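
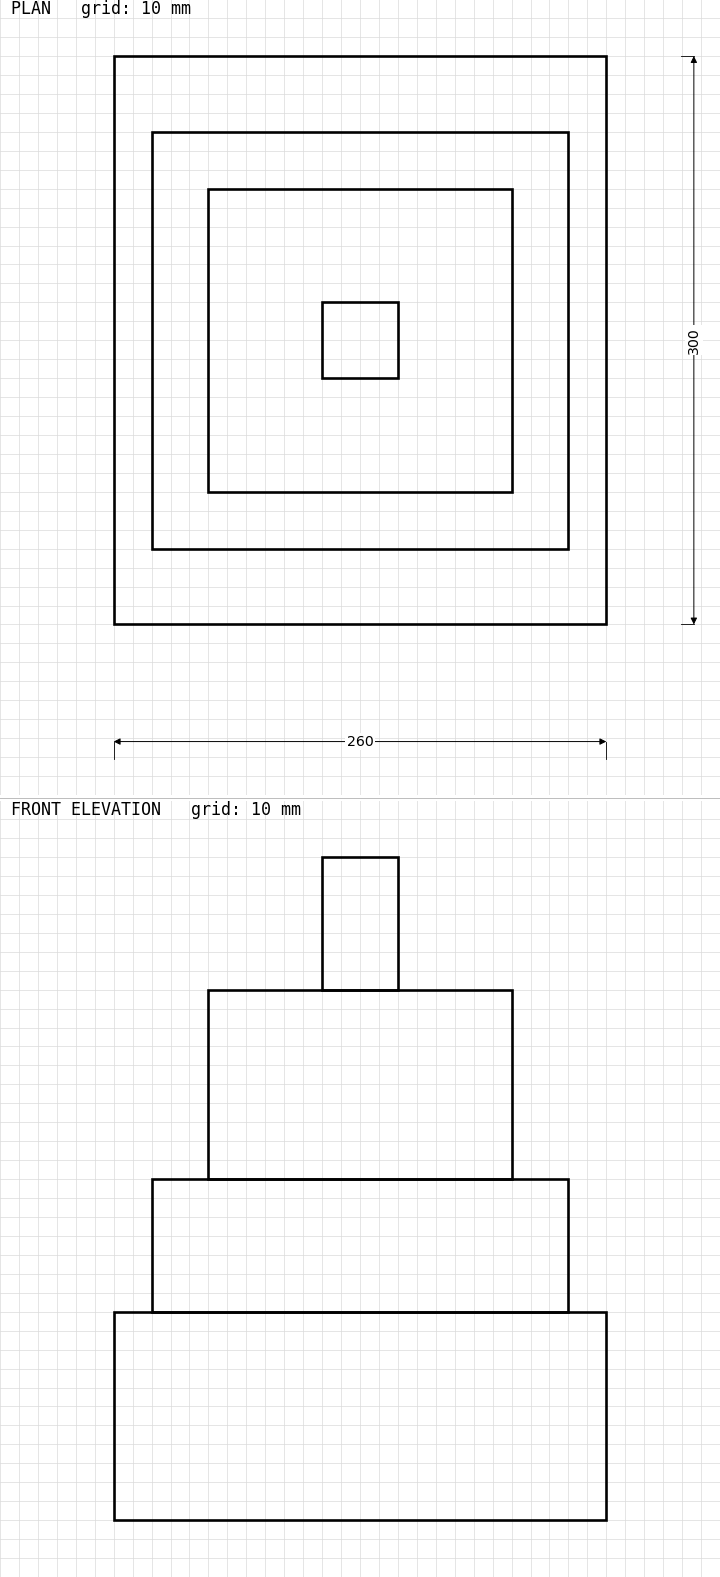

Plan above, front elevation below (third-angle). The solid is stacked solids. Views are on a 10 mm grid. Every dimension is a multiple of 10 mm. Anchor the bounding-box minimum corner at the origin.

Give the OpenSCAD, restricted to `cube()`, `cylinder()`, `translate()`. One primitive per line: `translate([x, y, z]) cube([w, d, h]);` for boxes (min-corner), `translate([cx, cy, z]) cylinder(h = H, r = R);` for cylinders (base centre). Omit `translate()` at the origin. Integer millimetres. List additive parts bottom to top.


cube([260, 300, 110]);
translate([20, 40, 110]) cube([220, 220, 70]);
translate([50, 70, 180]) cube([160, 160, 100]);
translate([110, 130, 280]) cube([40, 40, 70]);


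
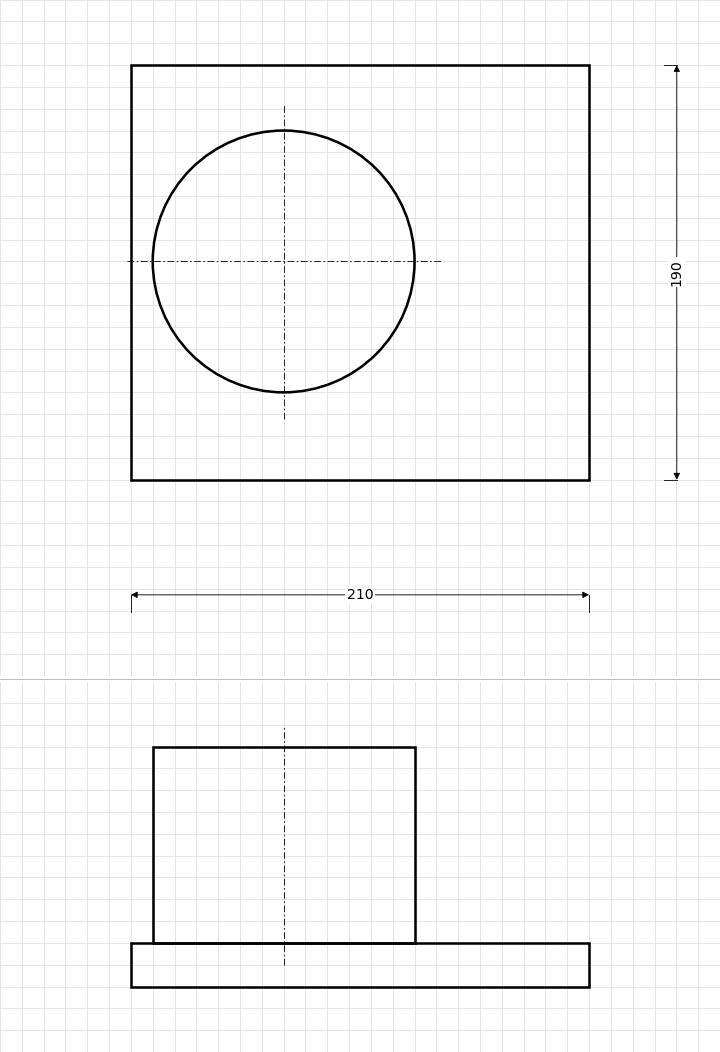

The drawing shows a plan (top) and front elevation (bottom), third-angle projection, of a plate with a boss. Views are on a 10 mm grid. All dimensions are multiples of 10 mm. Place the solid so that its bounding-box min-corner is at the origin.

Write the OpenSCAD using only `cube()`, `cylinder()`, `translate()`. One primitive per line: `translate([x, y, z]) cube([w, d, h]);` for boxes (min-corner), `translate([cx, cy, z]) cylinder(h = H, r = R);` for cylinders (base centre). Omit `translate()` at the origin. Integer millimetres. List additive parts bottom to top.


cube([210, 190, 20]);
translate([70, 100, 20]) cylinder(h = 90, r = 60);


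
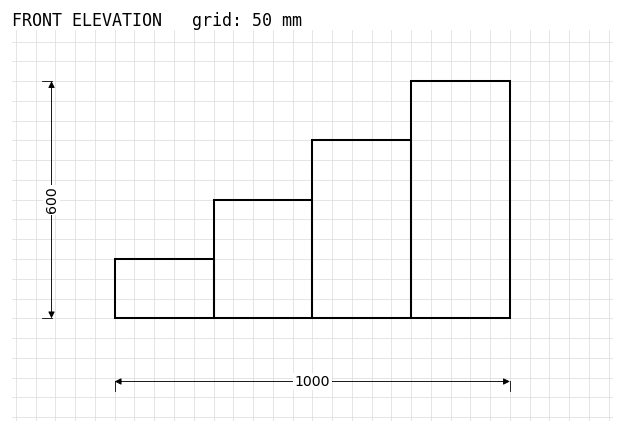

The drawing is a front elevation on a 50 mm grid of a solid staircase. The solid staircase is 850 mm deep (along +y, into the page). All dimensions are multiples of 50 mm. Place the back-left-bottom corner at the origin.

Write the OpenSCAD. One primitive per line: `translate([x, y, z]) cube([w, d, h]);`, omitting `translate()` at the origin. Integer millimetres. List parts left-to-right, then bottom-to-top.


cube([250, 850, 150]);
translate([250, 0, 0]) cube([250, 850, 300]);
translate([500, 0, 0]) cube([250, 850, 450]);
translate([750, 0, 0]) cube([250, 850, 600]);


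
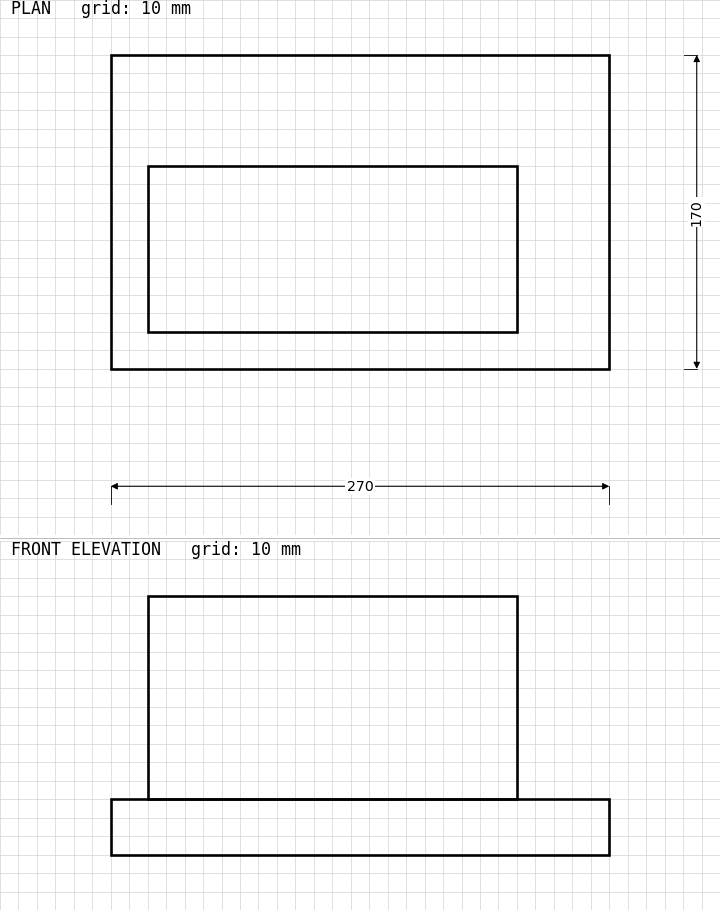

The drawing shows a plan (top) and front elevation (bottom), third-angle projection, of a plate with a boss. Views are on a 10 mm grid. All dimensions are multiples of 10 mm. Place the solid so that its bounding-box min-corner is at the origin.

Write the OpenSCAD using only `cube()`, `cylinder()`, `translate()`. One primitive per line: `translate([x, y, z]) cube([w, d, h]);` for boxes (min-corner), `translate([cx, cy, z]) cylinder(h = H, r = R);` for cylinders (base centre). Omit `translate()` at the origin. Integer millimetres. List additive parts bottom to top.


cube([270, 170, 30]);
translate([20, 20, 30]) cube([200, 90, 110]);


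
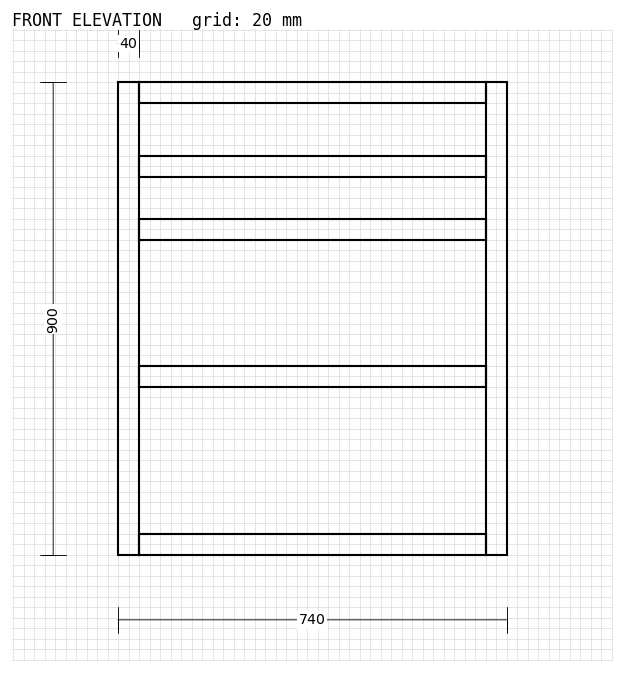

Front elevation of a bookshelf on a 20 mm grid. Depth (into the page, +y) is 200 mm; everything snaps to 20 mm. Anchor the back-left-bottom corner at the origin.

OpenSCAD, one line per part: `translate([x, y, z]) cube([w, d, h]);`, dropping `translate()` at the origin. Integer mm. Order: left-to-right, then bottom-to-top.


cube([40, 200, 900]);
translate([40, 0, 0]) cube([660, 200, 40]);
translate([40, 0, 320]) cube([660, 200, 40]);
translate([40, 0, 600]) cube([660, 200, 40]);
translate([40, 0, 720]) cube([660, 200, 40]);
translate([40, 0, 860]) cube([660, 200, 40]);
translate([700, 0, 0]) cube([40, 200, 900]);


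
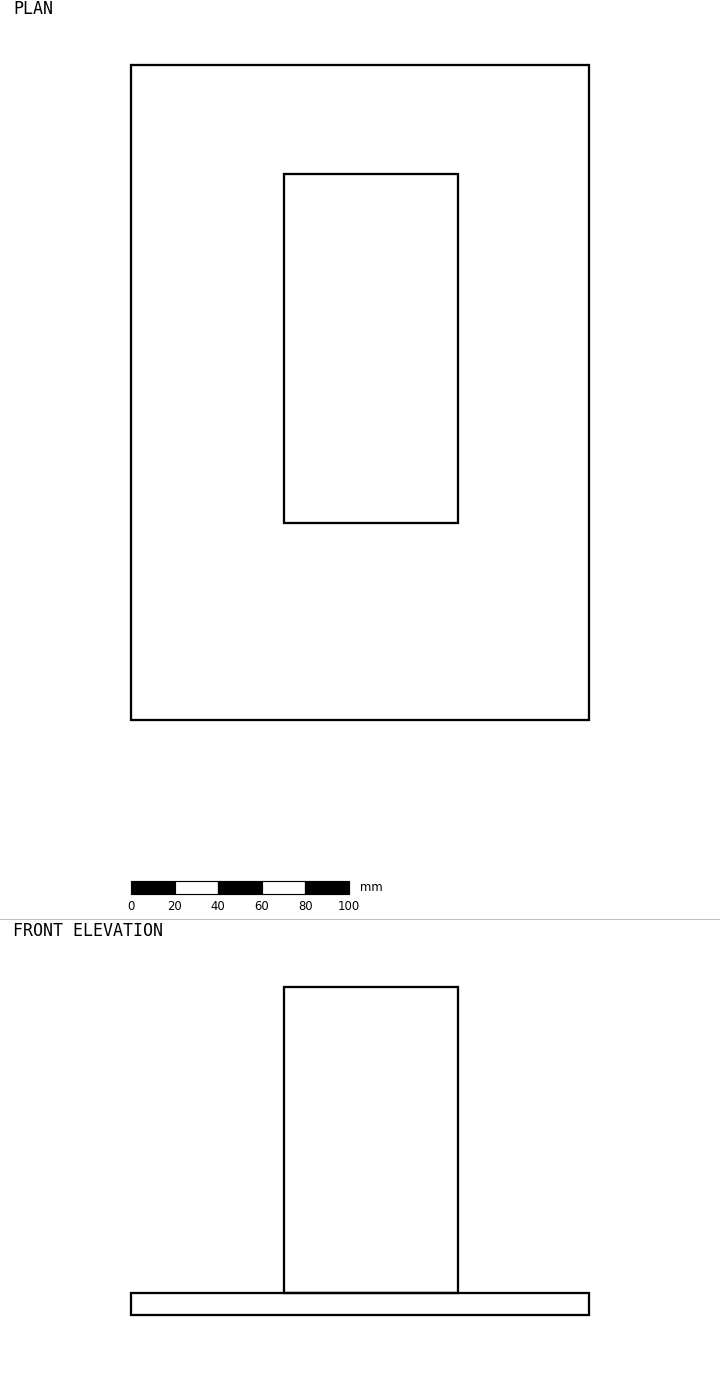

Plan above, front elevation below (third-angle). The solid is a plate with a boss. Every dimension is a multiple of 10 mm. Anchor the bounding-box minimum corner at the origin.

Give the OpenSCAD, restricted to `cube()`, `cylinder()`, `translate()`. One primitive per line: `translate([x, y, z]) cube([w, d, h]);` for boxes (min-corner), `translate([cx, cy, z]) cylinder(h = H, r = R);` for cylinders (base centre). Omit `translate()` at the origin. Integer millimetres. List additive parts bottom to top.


cube([210, 300, 10]);
translate([70, 90, 10]) cube([80, 160, 140]);


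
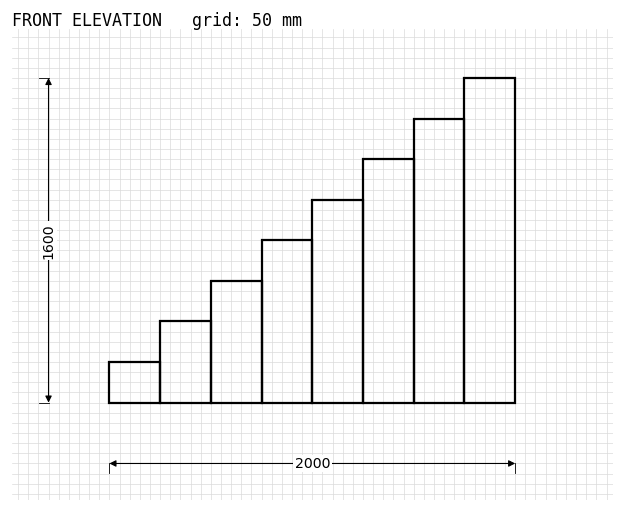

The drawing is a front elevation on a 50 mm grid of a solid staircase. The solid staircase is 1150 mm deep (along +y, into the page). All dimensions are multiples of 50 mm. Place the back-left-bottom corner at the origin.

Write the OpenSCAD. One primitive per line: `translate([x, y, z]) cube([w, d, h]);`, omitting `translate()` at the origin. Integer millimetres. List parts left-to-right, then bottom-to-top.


cube([250, 1150, 200]);
translate([250, 0, 0]) cube([250, 1150, 400]);
translate([500, 0, 0]) cube([250, 1150, 600]);
translate([750, 0, 0]) cube([250, 1150, 800]);
translate([1000, 0, 0]) cube([250, 1150, 1000]);
translate([1250, 0, 0]) cube([250, 1150, 1200]);
translate([1500, 0, 0]) cube([250, 1150, 1400]);
translate([1750, 0, 0]) cube([250, 1150, 1600]);


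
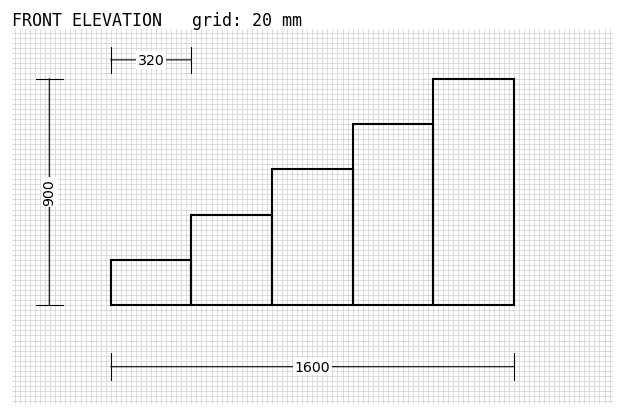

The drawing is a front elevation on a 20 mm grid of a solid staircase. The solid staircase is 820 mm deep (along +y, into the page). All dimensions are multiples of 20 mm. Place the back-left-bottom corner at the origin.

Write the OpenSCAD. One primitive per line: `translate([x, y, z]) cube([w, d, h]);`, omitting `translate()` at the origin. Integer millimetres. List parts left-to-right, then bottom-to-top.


cube([320, 820, 180]);
translate([320, 0, 0]) cube([320, 820, 360]);
translate([640, 0, 0]) cube([320, 820, 540]);
translate([960, 0, 0]) cube([320, 820, 720]);
translate([1280, 0, 0]) cube([320, 820, 900]);


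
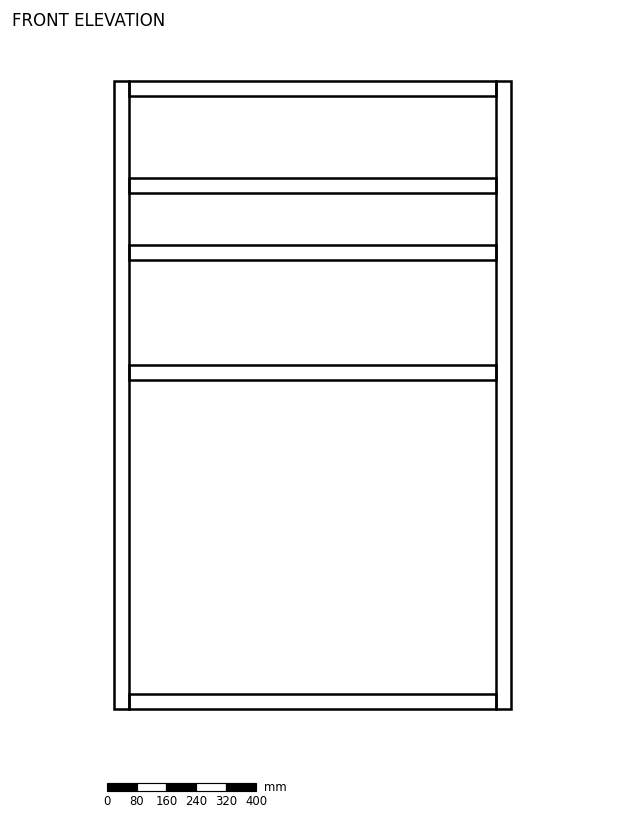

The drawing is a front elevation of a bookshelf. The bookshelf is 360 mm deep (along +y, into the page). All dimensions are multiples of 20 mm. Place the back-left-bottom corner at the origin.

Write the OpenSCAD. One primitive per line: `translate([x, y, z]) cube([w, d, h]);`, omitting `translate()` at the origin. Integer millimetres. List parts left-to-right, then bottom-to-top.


cube([40, 360, 1680]);
translate([40, 0, 0]) cube([980, 360, 40]);
translate([40, 0, 880]) cube([980, 360, 40]);
translate([40, 0, 1200]) cube([980, 360, 40]);
translate([40, 0, 1380]) cube([980, 360, 40]);
translate([40, 0, 1640]) cube([980, 360, 40]);
translate([1020, 0, 0]) cube([40, 360, 1680]);


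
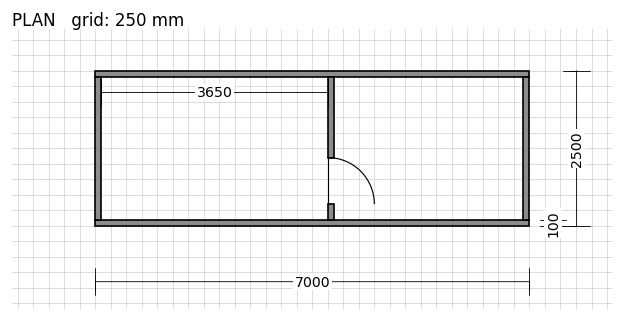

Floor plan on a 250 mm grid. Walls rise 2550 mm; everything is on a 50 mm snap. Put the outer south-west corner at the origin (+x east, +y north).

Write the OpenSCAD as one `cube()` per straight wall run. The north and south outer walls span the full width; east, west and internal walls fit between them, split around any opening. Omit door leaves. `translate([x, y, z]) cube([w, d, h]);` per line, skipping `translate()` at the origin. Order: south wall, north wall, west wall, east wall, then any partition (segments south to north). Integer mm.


cube([7000, 100, 2550]);
translate([0, 2400, 0]) cube([7000, 100, 2550]);
translate([0, 100, 0]) cube([100, 2300, 2550]);
translate([6900, 100, 0]) cube([100, 2300, 2550]);
translate([3750, 100, 0]) cube([100, 250, 2550]);
translate([3750, 1100, 0]) cube([100, 1300, 2550]);


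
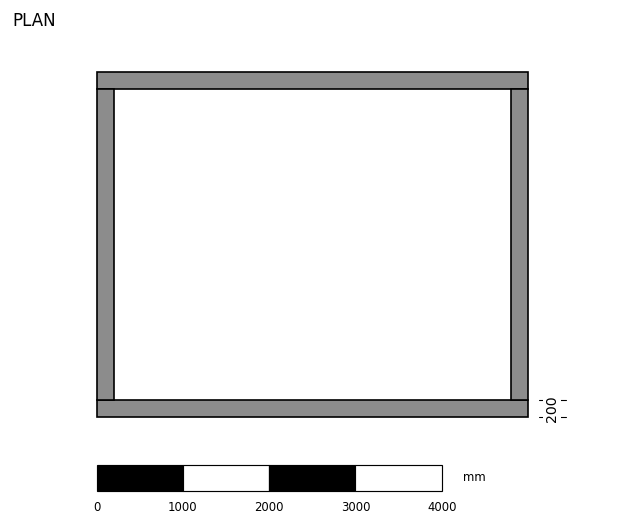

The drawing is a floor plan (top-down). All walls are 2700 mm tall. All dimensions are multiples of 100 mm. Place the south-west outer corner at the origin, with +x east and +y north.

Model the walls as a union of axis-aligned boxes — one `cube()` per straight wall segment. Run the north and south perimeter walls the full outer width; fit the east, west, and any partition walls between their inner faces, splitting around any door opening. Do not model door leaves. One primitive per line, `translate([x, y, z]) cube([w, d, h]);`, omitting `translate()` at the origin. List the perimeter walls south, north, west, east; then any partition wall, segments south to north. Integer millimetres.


cube([5000, 200, 2700]);
translate([0, 3800, 0]) cube([5000, 200, 2700]);
translate([0, 200, 0]) cube([200, 3600, 2700]);
translate([4800, 200, 0]) cube([200, 3600, 2700]);


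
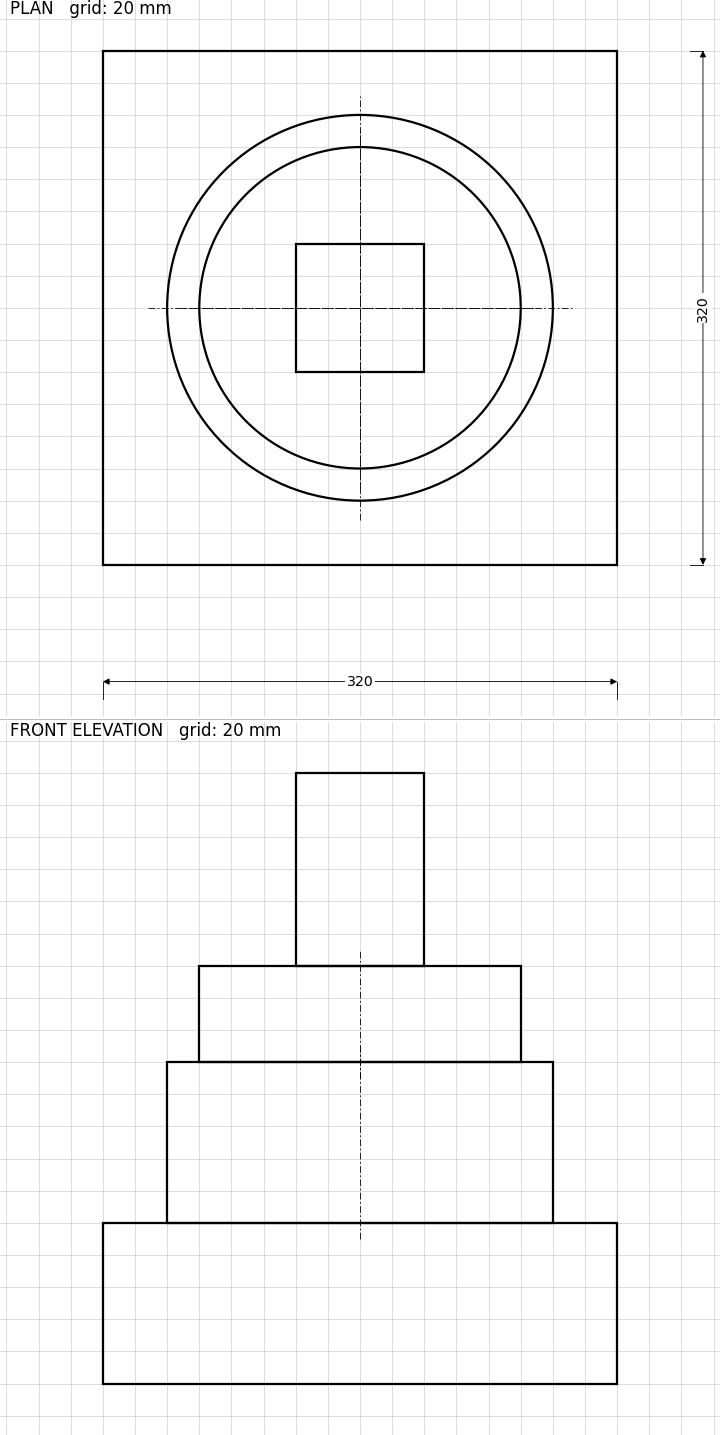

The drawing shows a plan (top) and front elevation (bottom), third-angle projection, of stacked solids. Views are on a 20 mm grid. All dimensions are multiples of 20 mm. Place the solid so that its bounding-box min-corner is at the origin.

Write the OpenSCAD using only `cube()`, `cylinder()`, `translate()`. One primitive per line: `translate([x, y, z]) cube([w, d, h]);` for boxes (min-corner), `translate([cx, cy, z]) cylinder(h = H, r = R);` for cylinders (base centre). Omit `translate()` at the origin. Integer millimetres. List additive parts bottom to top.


cube([320, 320, 100]);
translate([160, 160, 100]) cylinder(h = 100, r = 120);
translate([160, 160, 200]) cylinder(h = 60, r = 100);
translate([120, 120, 260]) cube([80, 80, 120]);


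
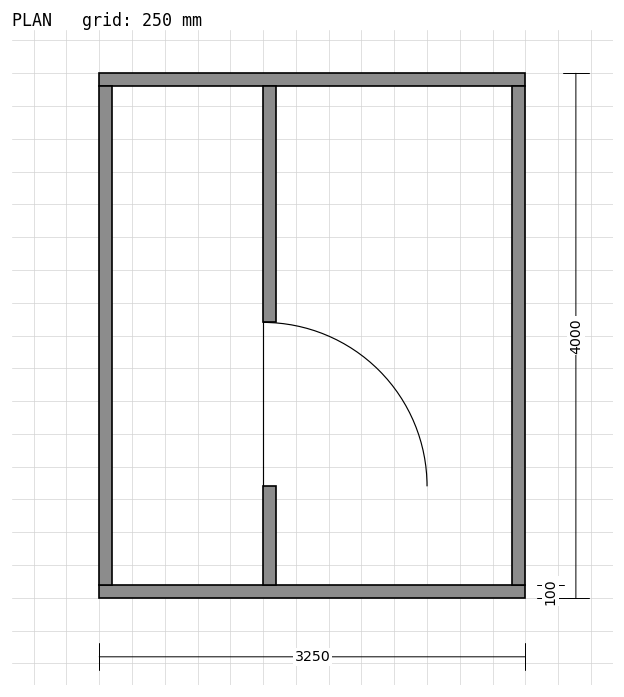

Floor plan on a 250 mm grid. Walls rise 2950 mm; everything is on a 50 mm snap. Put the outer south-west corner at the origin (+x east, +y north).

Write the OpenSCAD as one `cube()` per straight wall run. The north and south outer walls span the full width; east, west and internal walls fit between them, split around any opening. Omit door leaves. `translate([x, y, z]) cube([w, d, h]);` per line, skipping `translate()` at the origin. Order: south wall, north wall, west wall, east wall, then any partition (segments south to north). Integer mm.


cube([3250, 100, 2950]);
translate([0, 3900, 0]) cube([3250, 100, 2950]);
translate([0, 100, 0]) cube([100, 3800, 2950]);
translate([3150, 100, 0]) cube([100, 3800, 2950]);
translate([1250, 100, 0]) cube([100, 750, 2950]);
translate([1250, 2100, 0]) cube([100, 1800, 2950]);


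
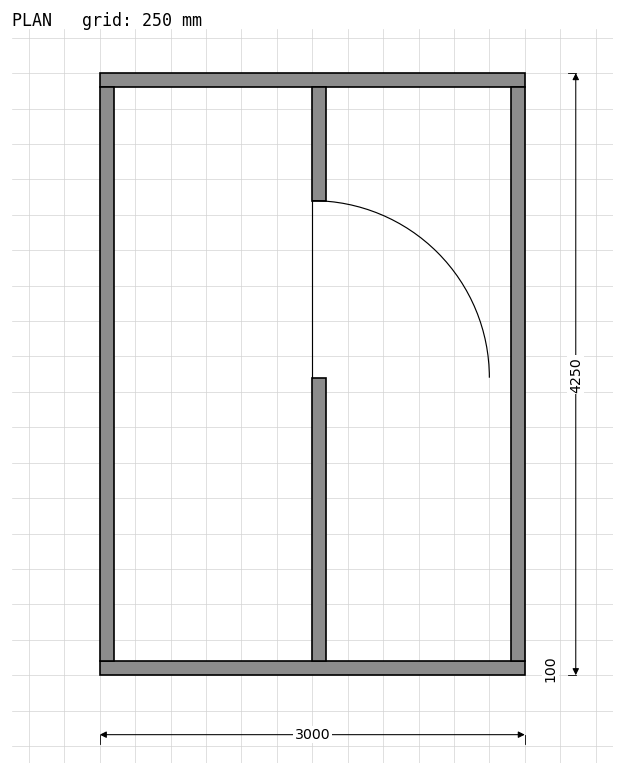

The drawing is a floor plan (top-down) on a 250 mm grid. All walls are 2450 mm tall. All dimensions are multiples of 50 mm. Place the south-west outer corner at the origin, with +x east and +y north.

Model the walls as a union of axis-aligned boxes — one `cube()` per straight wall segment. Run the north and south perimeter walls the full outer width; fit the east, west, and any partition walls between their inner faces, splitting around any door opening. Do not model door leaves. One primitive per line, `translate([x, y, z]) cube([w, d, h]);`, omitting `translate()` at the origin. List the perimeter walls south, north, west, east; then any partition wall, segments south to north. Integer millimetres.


cube([3000, 100, 2450]);
translate([0, 4150, 0]) cube([3000, 100, 2450]);
translate([0, 100, 0]) cube([100, 4050, 2450]);
translate([2900, 100, 0]) cube([100, 4050, 2450]);
translate([1500, 100, 0]) cube([100, 2000, 2450]);
translate([1500, 3350, 0]) cube([100, 800, 2450]);


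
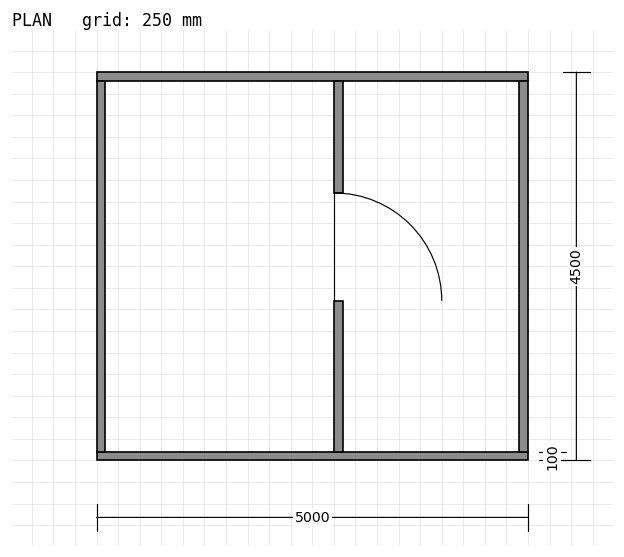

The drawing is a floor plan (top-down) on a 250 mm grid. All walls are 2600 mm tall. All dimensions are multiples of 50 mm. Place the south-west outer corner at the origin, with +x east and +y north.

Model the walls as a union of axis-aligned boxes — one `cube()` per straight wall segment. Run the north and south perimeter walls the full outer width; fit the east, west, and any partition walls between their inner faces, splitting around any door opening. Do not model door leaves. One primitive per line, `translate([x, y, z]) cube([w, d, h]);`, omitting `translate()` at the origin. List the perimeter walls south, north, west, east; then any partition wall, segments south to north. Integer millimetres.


cube([5000, 100, 2600]);
translate([0, 4400, 0]) cube([5000, 100, 2600]);
translate([0, 100, 0]) cube([100, 4300, 2600]);
translate([4900, 100, 0]) cube([100, 4300, 2600]);
translate([2750, 100, 0]) cube([100, 1750, 2600]);
translate([2750, 3100, 0]) cube([100, 1300, 2600]);


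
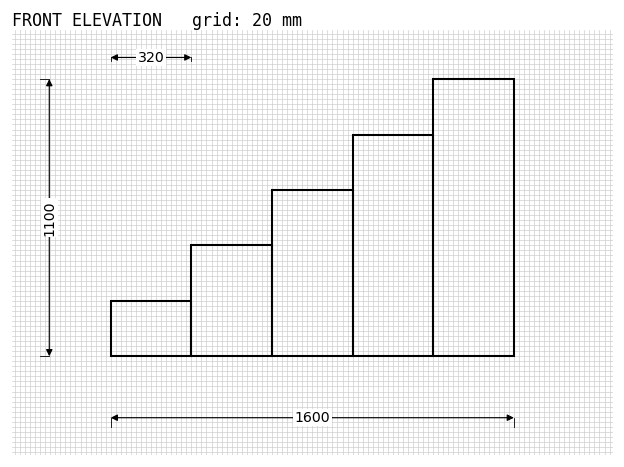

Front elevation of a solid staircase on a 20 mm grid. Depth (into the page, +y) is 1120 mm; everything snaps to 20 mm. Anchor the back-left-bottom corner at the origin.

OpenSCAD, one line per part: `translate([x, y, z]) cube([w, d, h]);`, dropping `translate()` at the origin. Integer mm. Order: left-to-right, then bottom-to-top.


cube([320, 1120, 220]);
translate([320, 0, 0]) cube([320, 1120, 440]);
translate([640, 0, 0]) cube([320, 1120, 660]);
translate([960, 0, 0]) cube([320, 1120, 880]);
translate([1280, 0, 0]) cube([320, 1120, 1100]);


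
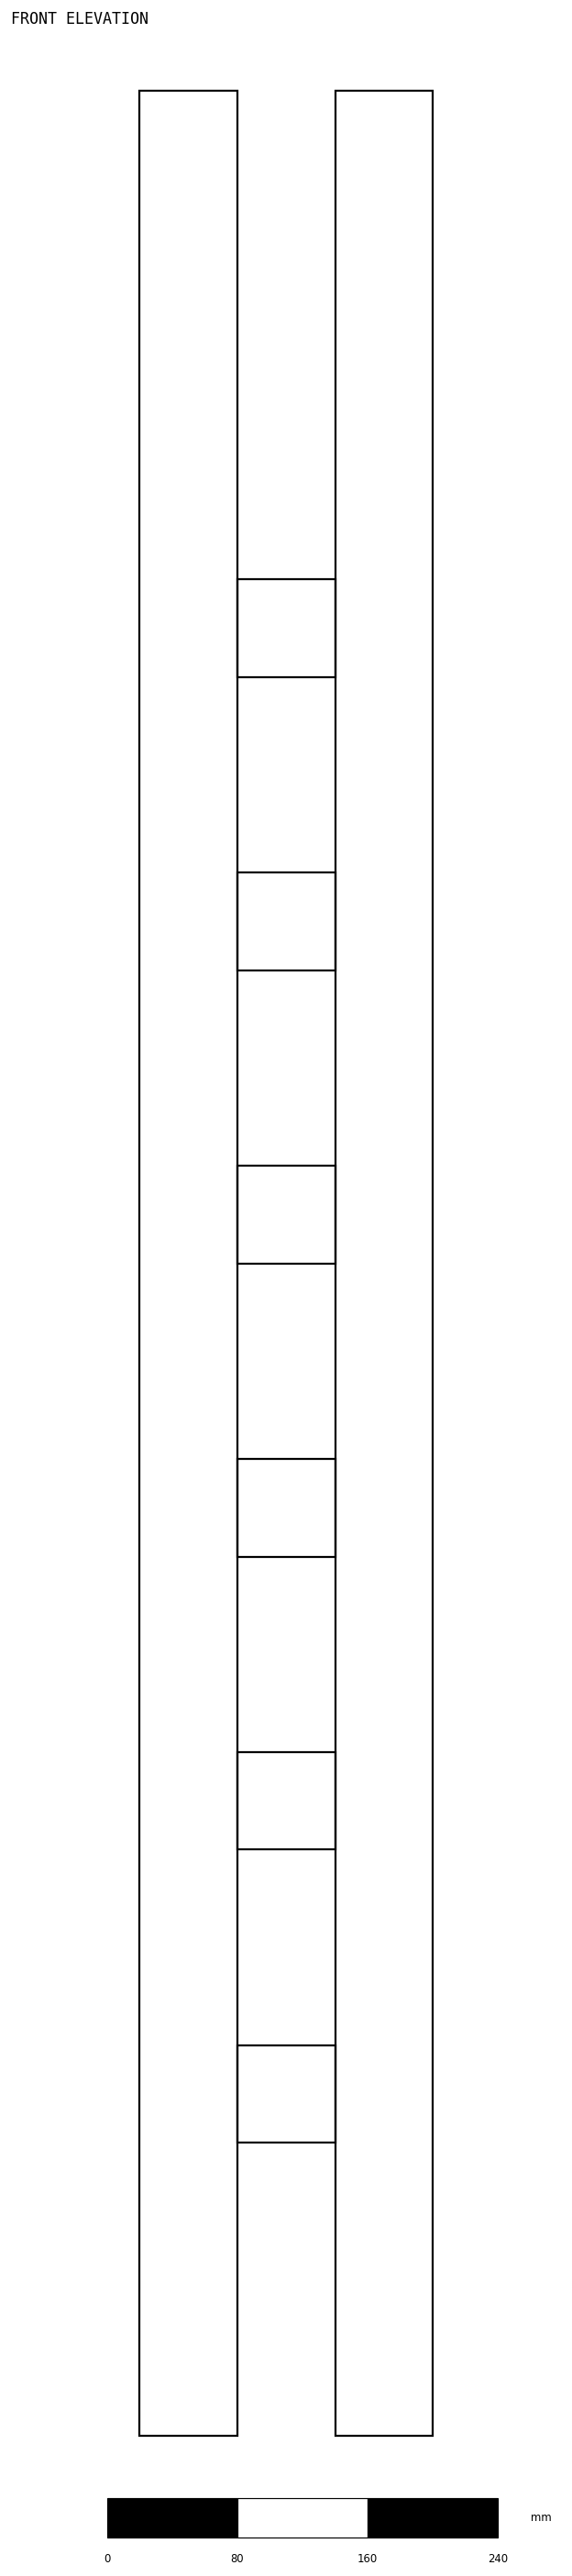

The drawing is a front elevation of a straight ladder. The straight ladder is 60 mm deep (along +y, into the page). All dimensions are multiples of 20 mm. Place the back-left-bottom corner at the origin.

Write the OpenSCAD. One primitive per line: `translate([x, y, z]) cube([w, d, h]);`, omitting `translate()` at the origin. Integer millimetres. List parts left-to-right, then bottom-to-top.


cube([60, 60, 1440]);
translate([60, 0, 180]) cube([60, 60, 60]);
translate([60, 0, 360]) cube([60, 60, 60]);
translate([60, 0, 540]) cube([60, 60, 60]);
translate([60, 0, 720]) cube([60, 60, 60]);
translate([60, 0, 900]) cube([60, 60, 60]);
translate([60, 0, 1080]) cube([60, 60, 60]);
translate([120, 0, 0]) cube([60, 60, 1440]);


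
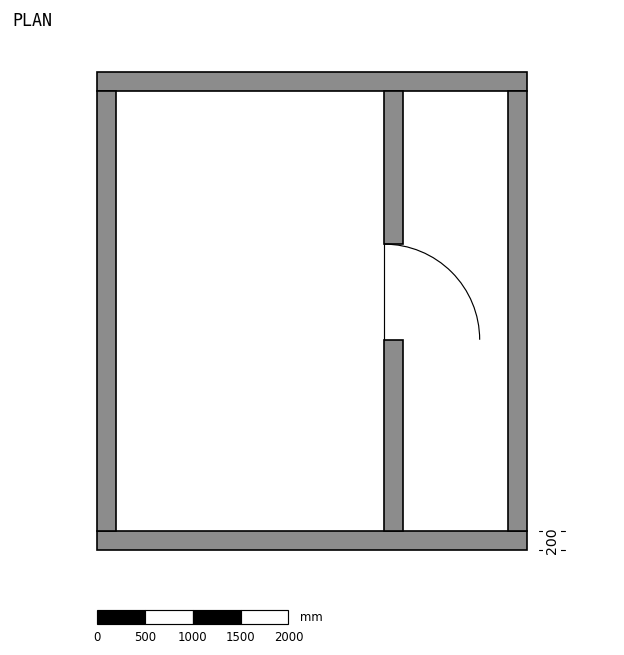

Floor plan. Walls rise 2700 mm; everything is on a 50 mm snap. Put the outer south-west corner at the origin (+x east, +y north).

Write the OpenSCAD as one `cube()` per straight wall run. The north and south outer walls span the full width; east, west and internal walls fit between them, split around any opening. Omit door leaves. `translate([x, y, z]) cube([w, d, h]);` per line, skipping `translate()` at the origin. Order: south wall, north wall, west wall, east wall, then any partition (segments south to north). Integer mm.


cube([4500, 200, 2700]);
translate([0, 4800, 0]) cube([4500, 200, 2700]);
translate([0, 200, 0]) cube([200, 4600, 2700]);
translate([4300, 200, 0]) cube([200, 4600, 2700]);
translate([3000, 200, 0]) cube([200, 2000, 2700]);
translate([3000, 3200, 0]) cube([200, 1600, 2700]);


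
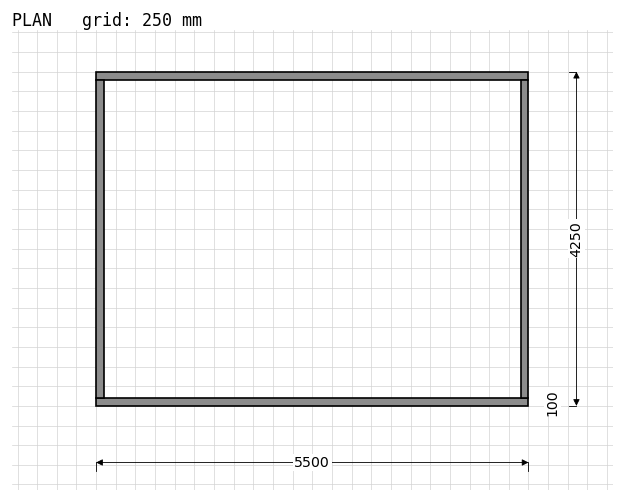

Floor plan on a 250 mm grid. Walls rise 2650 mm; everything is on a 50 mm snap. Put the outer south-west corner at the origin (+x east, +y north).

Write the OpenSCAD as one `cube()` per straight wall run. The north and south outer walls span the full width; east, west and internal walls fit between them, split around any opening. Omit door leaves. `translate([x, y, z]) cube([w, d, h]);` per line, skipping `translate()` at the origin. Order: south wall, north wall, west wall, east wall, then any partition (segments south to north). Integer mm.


cube([5500, 100, 2650]);
translate([0, 4150, 0]) cube([5500, 100, 2650]);
translate([0, 100, 0]) cube([100, 4050, 2650]);
translate([5400, 100, 0]) cube([100, 4050, 2650]);


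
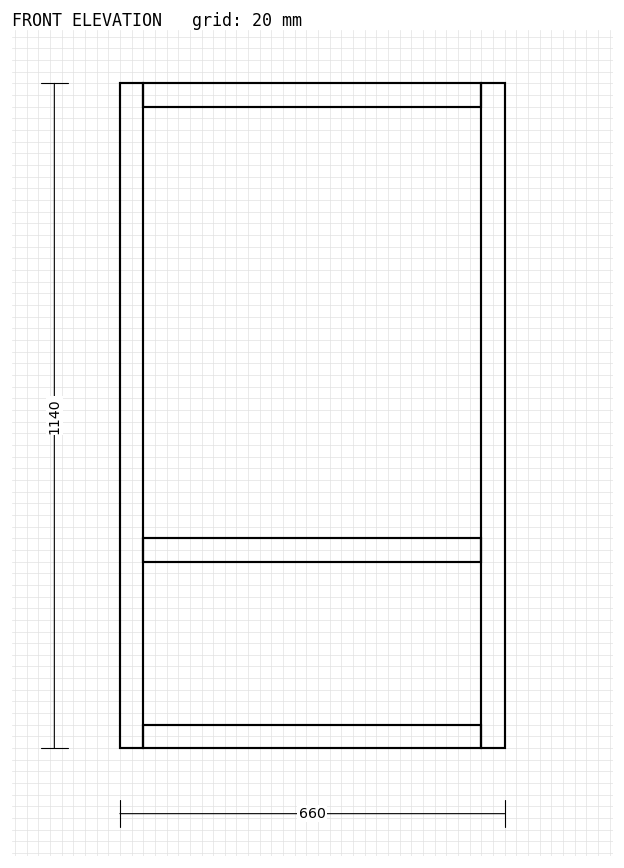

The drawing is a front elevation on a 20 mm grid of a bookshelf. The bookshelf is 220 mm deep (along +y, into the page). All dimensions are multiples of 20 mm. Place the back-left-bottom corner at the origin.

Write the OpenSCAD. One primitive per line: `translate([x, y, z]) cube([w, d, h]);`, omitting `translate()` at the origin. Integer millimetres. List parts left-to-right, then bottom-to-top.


cube([40, 220, 1140]);
translate([40, 0, 0]) cube([580, 220, 40]);
translate([40, 0, 320]) cube([580, 220, 40]);
translate([40, 0, 1100]) cube([580, 220, 40]);
translate([620, 0, 0]) cube([40, 220, 1140]);


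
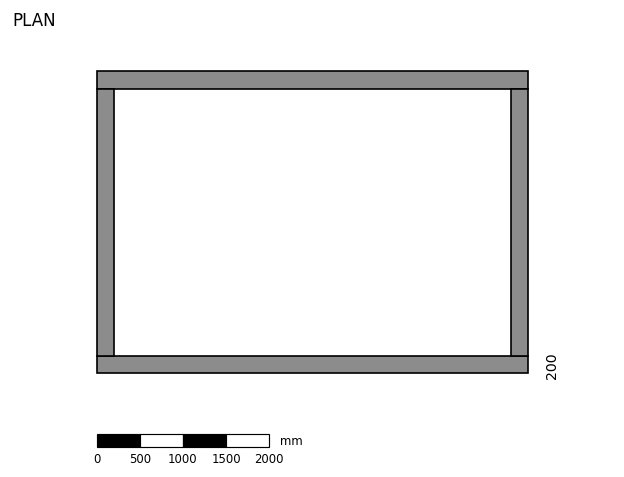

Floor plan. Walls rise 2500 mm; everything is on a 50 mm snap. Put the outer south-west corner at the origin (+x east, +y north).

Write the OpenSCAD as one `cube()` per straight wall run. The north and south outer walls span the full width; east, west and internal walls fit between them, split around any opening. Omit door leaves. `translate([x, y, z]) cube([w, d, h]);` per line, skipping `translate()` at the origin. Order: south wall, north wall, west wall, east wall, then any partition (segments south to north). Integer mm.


cube([5000, 200, 2500]);
translate([0, 3300, 0]) cube([5000, 200, 2500]);
translate([0, 200, 0]) cube([200, 3100, 2500]);
translate([4800, 200, 0]) cube([200, 3100, 2500]);


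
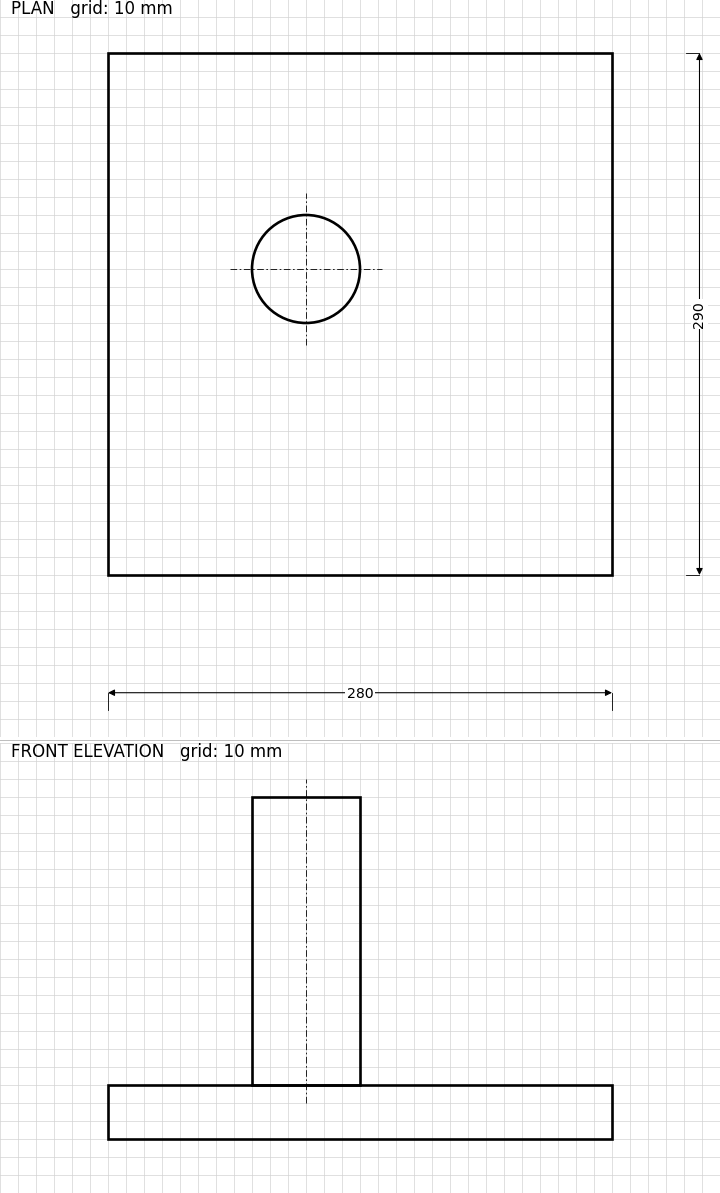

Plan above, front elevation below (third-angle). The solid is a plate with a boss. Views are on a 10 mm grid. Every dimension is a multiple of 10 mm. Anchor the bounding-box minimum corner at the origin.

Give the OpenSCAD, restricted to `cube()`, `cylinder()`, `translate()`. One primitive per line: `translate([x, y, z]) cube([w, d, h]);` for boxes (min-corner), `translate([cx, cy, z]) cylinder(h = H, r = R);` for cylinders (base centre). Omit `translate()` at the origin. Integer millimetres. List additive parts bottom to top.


cube([280, 290, 30]);
translate([110, 170, 30]) cylinder(h = 160, r = 30);


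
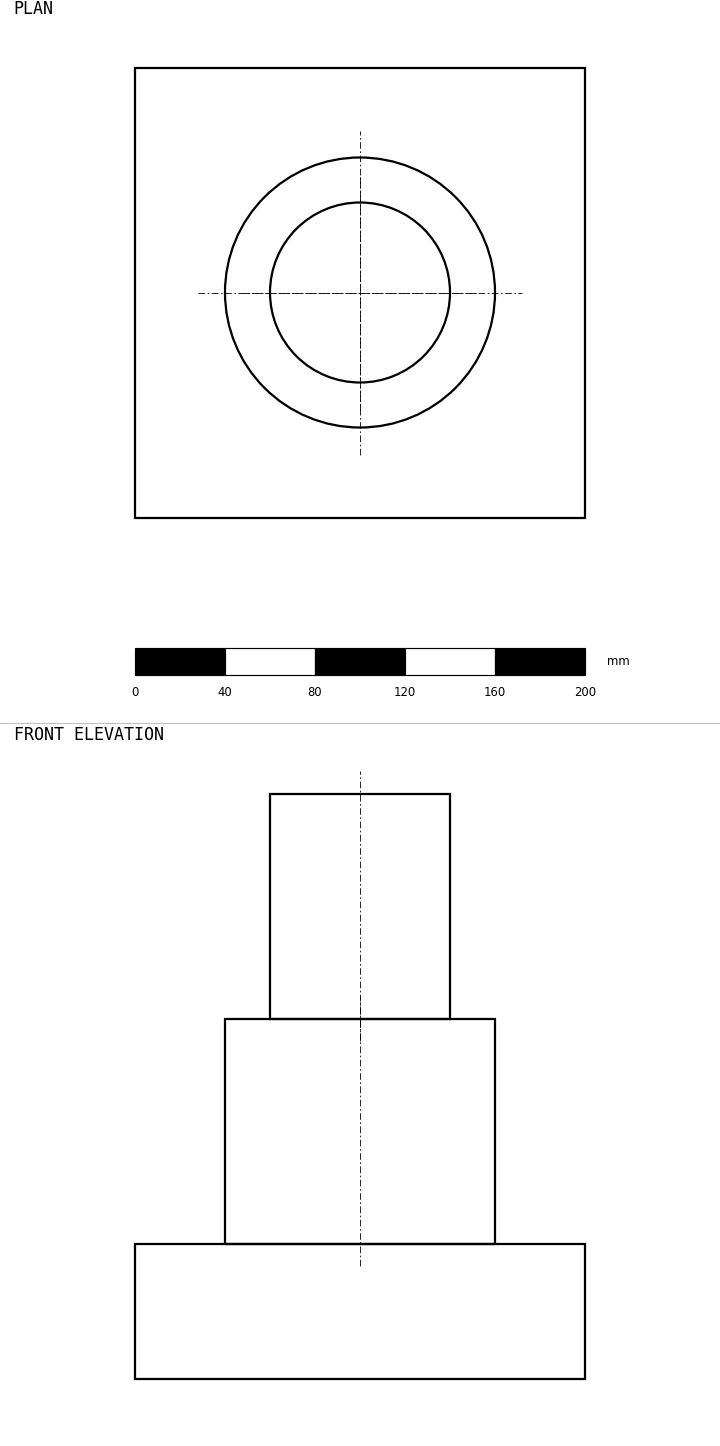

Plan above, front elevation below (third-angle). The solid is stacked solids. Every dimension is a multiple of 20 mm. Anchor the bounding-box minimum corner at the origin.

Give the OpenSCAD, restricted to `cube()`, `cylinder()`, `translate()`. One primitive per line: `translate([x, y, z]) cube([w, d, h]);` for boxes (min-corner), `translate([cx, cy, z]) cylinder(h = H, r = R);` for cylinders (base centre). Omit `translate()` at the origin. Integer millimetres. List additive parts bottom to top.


cube([200, 200, 60]);
translate([100, 100, 60]) cylinder(h = 100, r = 60);
translate([100, 100, 160]) cylinder(h = 100, r = 40);


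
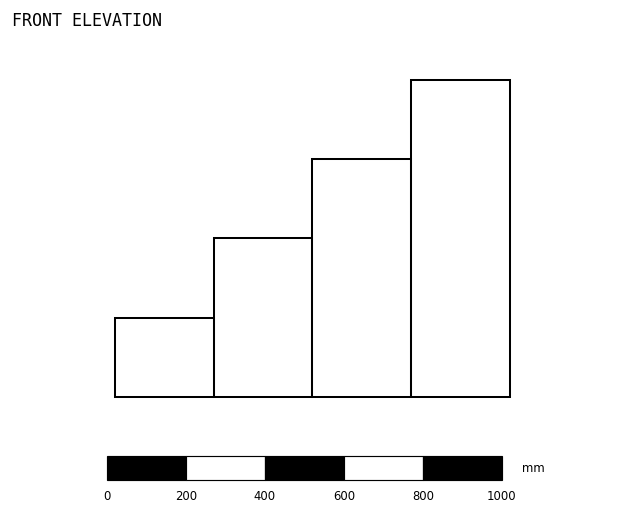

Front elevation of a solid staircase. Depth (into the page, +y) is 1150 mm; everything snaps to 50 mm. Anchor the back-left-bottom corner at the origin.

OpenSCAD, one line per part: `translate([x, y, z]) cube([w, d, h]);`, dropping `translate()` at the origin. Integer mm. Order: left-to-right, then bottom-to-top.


cube([250, 1150, 200]);
translate([250, 0, 0]) cube([250, 1150, 400]);
translate([500, 0, 0]) cube([250, 1150, 600]);
translate([750, 0, 0]) cube([250, 1150, 800]);


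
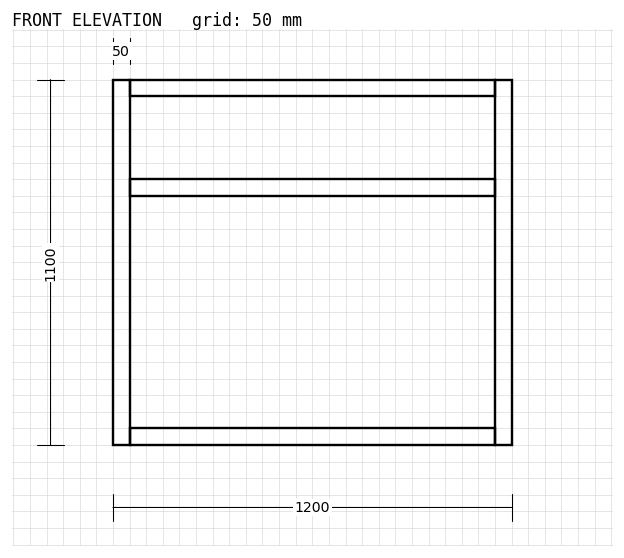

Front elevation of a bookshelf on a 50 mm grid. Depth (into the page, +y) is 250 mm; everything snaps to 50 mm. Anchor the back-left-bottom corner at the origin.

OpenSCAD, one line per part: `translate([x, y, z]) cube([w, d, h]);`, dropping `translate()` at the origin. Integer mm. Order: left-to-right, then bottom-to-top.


cube([50, 250, 1100]);
translate([50, 0, 0]) cube([1100, 250, 50]);
translate([50, 0, 750]) cube([1100, 250, 50]);
translate([50, 0, 1050]) cube([1100, 250, 50]);
translate([1150, 0, 0]) cube([50, 250, 1100]);


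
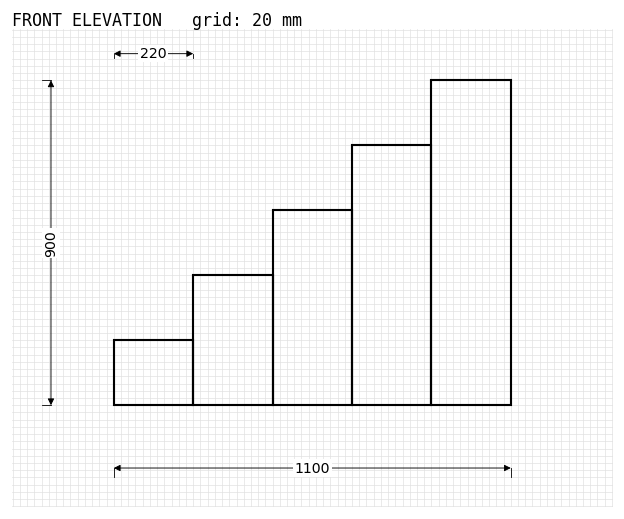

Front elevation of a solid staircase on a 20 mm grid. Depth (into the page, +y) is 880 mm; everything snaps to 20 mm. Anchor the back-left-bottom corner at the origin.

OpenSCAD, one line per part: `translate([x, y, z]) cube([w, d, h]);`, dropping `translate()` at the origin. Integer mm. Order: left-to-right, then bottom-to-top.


cube([220, 880, 180]);
translate([220, 0, 0]) cube([220, 880, 360]);
translate([440, 0, 0]) cube([220, 880, 540]);
translate([660, 0, 0]) cube([220, 880, 720]);
translate([880, 0, 0]) cube([220, 880, 900]);


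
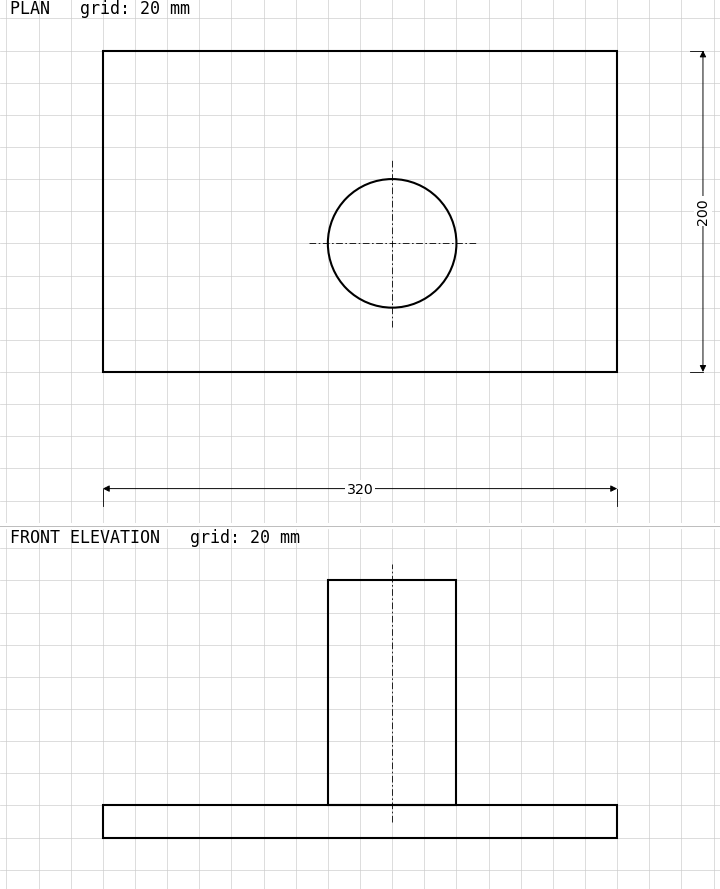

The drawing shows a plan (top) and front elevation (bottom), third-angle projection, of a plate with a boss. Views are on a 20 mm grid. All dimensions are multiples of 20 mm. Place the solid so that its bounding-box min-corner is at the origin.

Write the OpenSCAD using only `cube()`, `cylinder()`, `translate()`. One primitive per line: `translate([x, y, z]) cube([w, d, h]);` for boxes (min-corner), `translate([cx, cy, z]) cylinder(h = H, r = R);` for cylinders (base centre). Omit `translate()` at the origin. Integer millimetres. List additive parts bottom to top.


cube([320, 200, 20]);
translate([180, 80, 20]) cylinder(h = 140, r = 40);


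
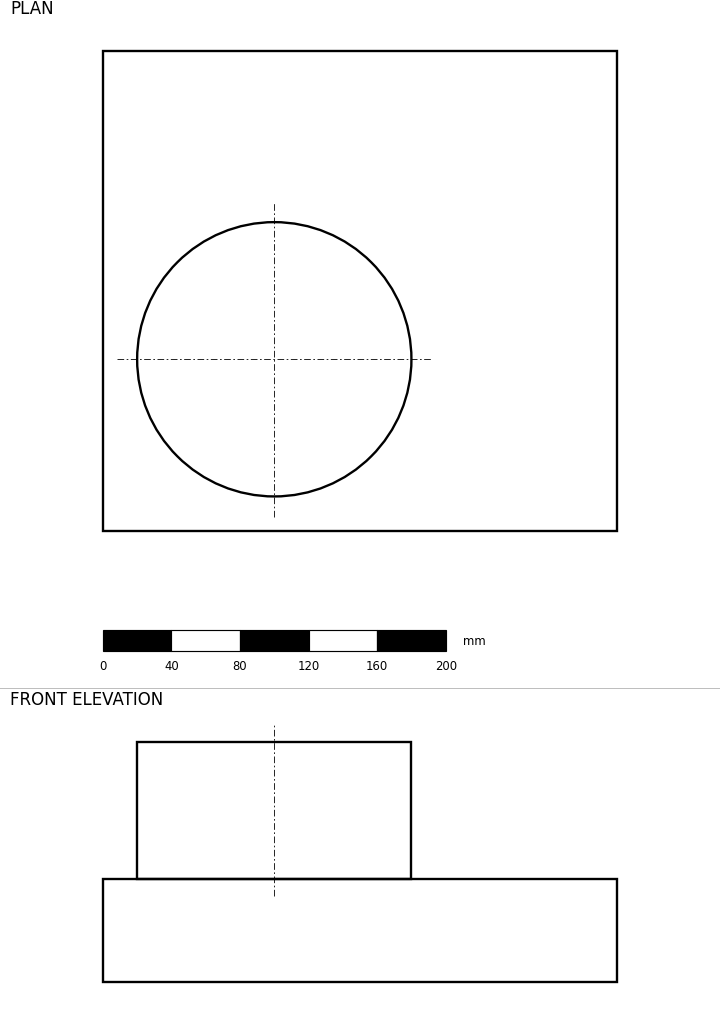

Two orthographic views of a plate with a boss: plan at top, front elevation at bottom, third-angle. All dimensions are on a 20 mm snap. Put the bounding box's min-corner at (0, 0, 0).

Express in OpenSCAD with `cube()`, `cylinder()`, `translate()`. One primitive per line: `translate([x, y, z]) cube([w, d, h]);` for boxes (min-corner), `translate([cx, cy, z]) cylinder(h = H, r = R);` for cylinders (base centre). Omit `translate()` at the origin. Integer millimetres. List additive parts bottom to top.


cube([300, 280, 60]);
translate([100, 100, 60]) cylinder(h = 80, r = 80);


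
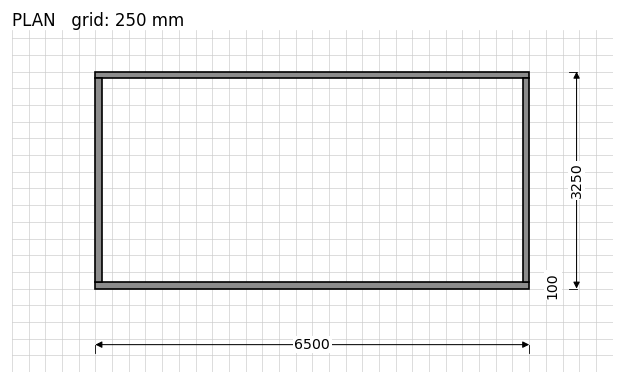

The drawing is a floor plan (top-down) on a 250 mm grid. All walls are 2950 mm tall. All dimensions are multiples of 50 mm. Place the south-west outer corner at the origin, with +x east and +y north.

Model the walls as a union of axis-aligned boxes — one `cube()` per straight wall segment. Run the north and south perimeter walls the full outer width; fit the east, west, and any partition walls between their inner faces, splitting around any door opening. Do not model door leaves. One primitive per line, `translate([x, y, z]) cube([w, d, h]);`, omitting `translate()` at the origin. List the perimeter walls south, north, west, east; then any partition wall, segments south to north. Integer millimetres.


cube([6500, 100, 2950]);
translate([0, 3150, 0]) cube([6500, 100, 2950]);
translate([0, 100, 0]) cube([100, 3050, 2950]);
translate([6400, 100, 0]) cube([100, 3050, 2950]);


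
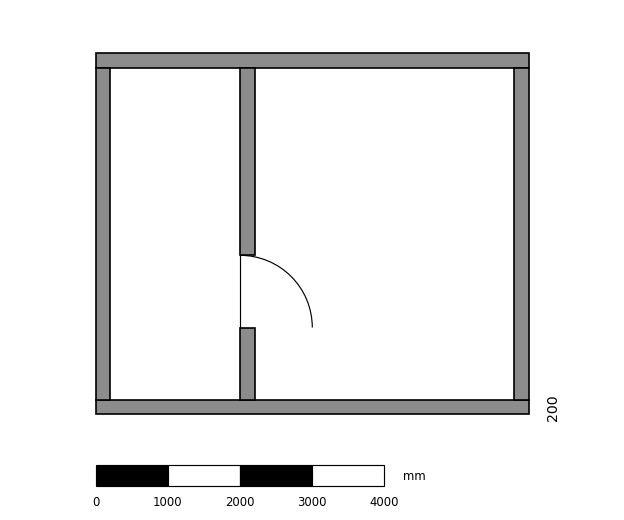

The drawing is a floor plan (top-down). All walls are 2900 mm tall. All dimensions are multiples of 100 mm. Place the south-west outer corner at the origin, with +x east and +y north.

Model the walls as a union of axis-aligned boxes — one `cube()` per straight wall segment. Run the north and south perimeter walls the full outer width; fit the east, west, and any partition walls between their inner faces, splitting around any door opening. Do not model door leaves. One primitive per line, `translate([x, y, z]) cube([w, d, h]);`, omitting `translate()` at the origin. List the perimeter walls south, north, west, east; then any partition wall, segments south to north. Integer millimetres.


cube([6000, 200, 2900]);
translate([0, 4800, 0]) cube([6000, 200, 2900]);
translate([0, 200, 0]) cube([200, 4600, 2900]);
translate([5800, 200, 0]) cube([200, 4600, 2900]);
translate([2000, 200, 0]) cube([200, 1000, 2900]);
translate([2000, 2200, 0]) cube([200, 2600, 2900]);


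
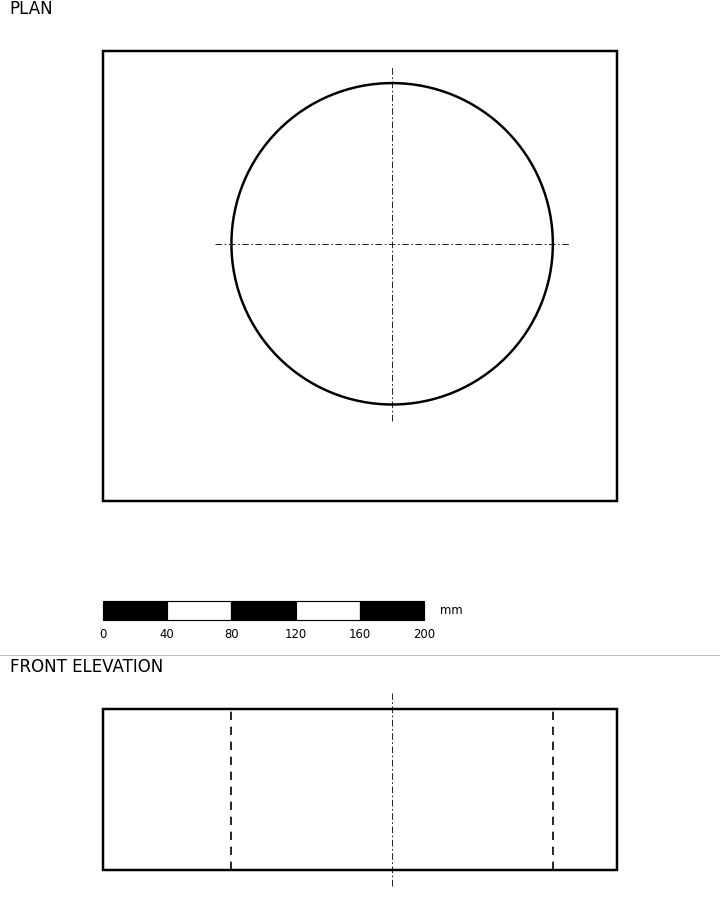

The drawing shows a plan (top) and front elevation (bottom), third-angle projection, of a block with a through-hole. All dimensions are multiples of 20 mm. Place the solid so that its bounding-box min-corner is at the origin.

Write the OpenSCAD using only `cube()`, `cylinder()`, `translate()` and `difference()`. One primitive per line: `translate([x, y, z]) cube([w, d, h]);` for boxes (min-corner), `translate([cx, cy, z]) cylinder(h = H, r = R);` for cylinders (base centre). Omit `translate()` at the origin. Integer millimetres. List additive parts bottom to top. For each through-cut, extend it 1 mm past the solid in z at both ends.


difference() {
  cube([320, 280, 100]);
  translate([180, 160, -1]) cylinder(h = 102, r = 100);
}


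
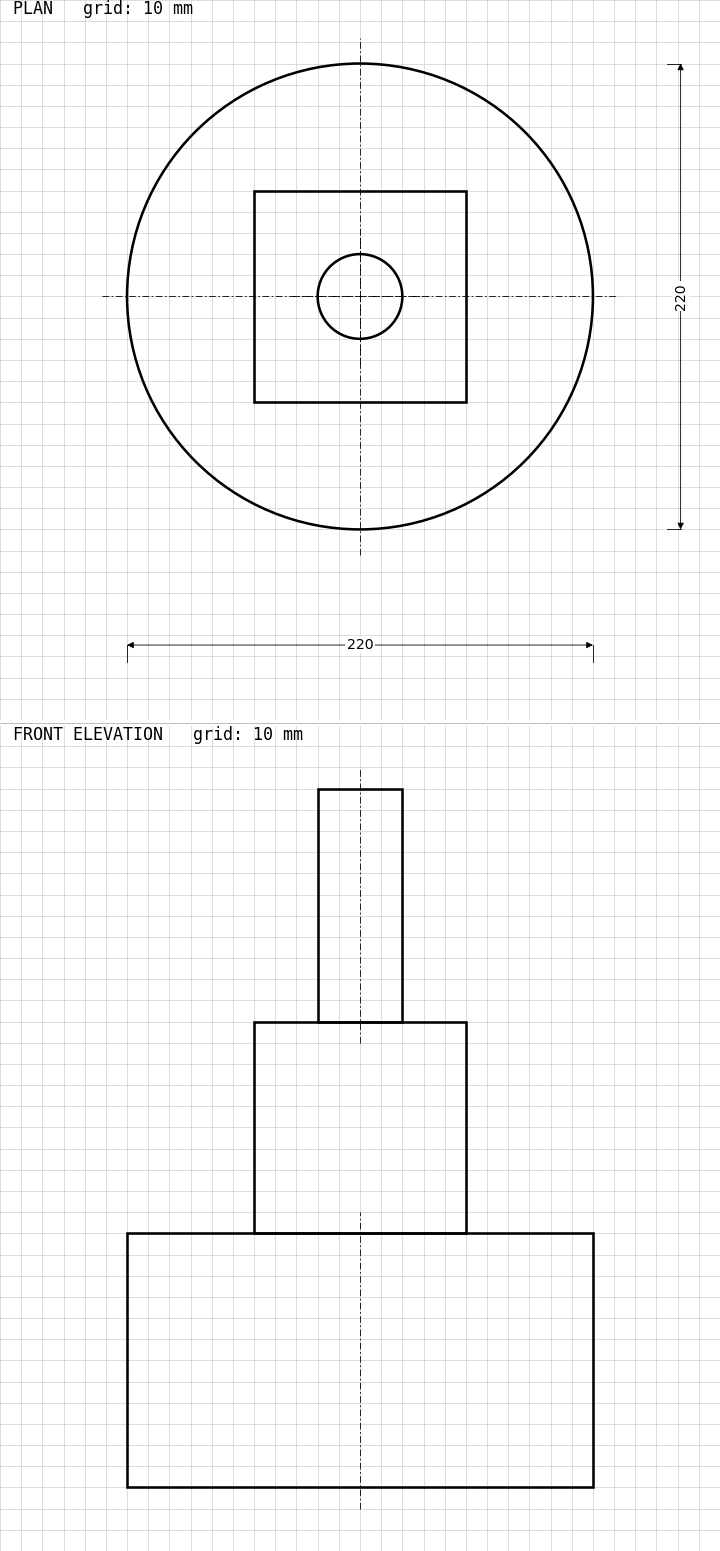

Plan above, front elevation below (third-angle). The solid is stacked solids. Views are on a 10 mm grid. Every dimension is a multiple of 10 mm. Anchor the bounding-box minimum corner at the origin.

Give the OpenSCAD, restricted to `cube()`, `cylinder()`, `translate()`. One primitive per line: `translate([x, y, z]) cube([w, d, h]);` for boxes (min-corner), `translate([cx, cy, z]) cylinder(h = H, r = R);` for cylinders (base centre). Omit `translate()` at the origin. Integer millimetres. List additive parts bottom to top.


translate([110, 110, 0]) cylinder(h = 120, r = 110);
translate([60, 60, 120]) cube([100, 100, 100]);
translate([110, 110, 220]) cylinder(h = 110, r = 20);


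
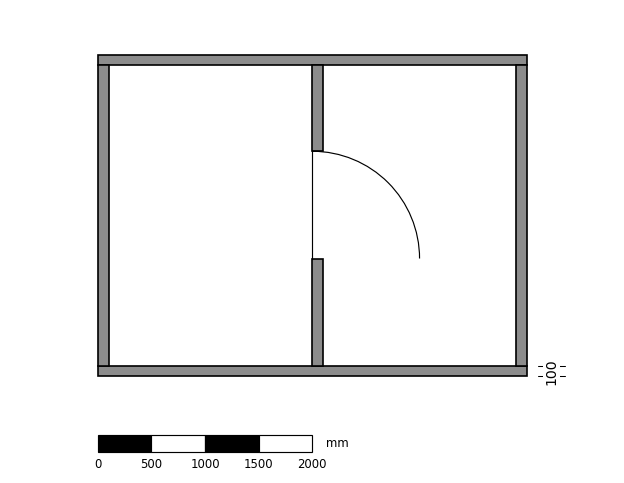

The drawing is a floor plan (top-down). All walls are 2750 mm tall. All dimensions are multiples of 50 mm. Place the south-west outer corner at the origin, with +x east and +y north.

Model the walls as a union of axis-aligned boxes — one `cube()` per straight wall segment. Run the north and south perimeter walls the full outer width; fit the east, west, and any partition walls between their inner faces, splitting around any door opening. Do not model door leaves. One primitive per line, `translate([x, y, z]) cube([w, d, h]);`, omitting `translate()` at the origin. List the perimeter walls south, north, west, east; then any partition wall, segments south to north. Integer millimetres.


cube([4000, 100, 2750]);
translate([0, 2900, 0]) cube([4000, 100, 2750]);
translate([0, 100, 0]) cube([100, 2800, 2750]);
translate([3900, 100, 0]) cube([100, 2800, 2750]);
translate([2000, 100, 0]) cube([100, 1000, 2750]);
translate([2000, 2100, 0]) cube([100, 800, 2750]);


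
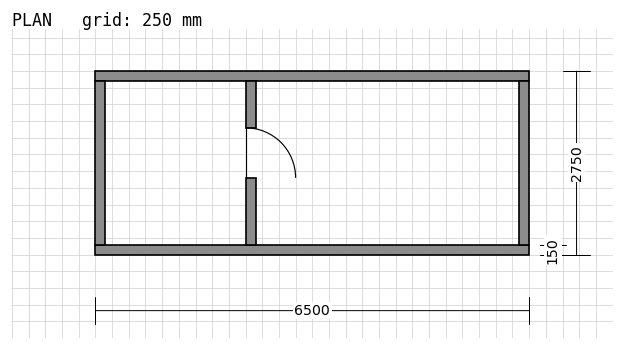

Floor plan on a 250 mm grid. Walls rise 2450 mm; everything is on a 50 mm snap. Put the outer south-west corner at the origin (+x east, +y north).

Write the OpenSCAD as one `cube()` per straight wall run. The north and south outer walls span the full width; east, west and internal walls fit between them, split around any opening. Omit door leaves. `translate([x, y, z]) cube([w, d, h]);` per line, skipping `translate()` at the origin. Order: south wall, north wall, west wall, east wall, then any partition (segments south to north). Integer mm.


cube([6500, 150, 2450]);
translate([0, 2600, 0]) cube([6500, 150, 2450]);
translate([0, 150, 0]) cube([150, 2450, 2450]);
translate([6350, 150, 0]) cube([150, 2450, 2450]);
translate([2250, 150, 0]) cube([150, 1000, 2450]);
translate([2250, 1900, 0]) cube([150, 700, 2450]);


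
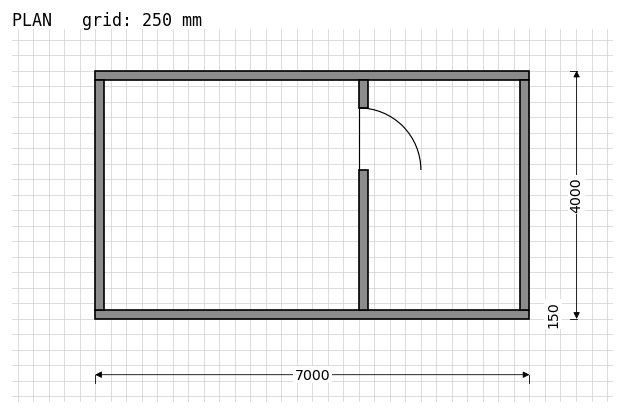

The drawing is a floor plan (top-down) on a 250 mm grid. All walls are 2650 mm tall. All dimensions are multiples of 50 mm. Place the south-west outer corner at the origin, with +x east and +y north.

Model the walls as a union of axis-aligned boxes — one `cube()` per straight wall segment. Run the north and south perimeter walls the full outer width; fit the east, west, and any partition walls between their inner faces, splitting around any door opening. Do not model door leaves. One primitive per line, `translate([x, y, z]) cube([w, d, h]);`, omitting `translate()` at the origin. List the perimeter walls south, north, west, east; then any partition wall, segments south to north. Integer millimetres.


cube([7000, 150, 2650]);
translate([0, 3850, 0]) cube([7000, 150, 2650]);
translate([0, 150, 0]) cube([150, 3700, 2650]);
translate([6850, 150, 0]) cube([150, 3700, 2650]);
translate([4250, 150, 0]) cube([150, 2250, 2650]);
translate([4250, 3400, 0]) cube([150, 450, 2650]);


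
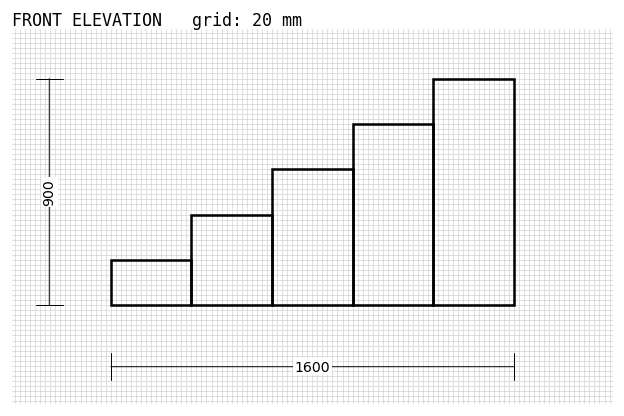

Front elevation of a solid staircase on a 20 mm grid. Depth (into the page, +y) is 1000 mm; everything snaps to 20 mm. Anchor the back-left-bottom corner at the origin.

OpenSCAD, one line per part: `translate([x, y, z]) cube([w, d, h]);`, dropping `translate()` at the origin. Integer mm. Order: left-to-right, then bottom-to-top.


cube([320, 1000, 180]);
translate([320, 0, 0]) cube([320, 1000, 360]);
translate([640, 0, 0]) cube([320, 1000, 540]);
translate([960, 0, 0]) cube([320, 1000, 720]);
translate([1280, 0, 0]) cube([320, 1000, 900]);


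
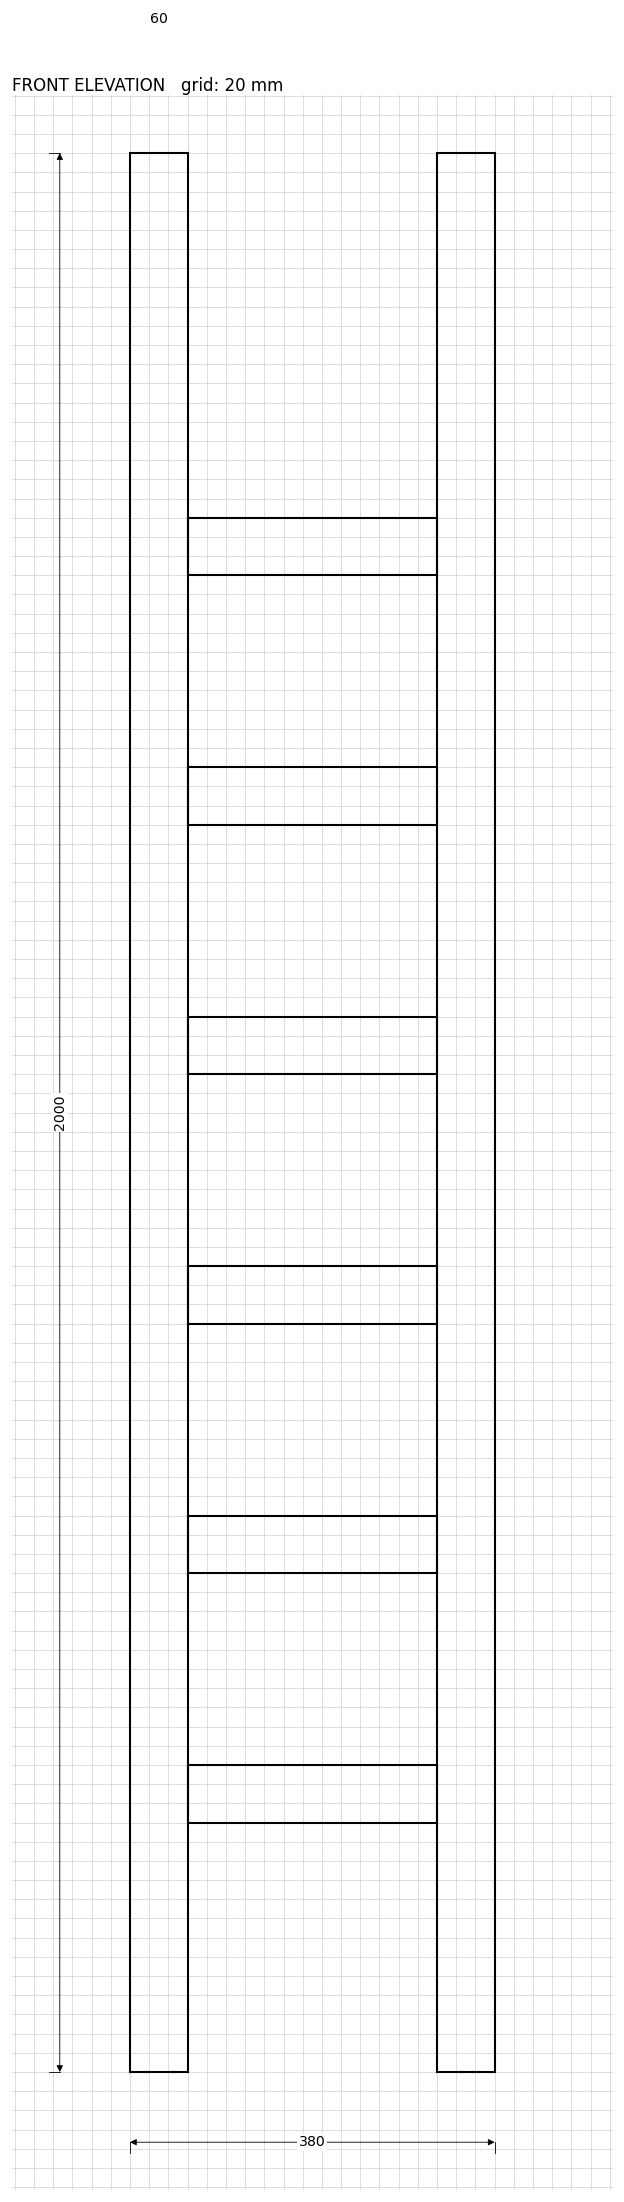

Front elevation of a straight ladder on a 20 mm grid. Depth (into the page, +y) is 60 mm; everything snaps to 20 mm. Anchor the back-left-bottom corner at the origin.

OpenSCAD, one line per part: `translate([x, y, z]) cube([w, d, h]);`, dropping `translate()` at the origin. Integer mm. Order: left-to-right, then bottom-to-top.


cube([60, 60, 2000]);
translate([60, 0, 260]) cube([260, 60, 60]);
translate([60, 0, 520]) cube([260, 60, 60]);
translate([60, 0, 780]) cube([260, 60, 60]);
translate([60, 0, 1040]) cube([260, 60, 60]);
translate([60, 0, 1300]) cube([260, 60, 60]);
translate([60, 0, 1560]) cube([260, 60, 60]);
translate([320, 0, 0]) cube([60, 60, 2000]);


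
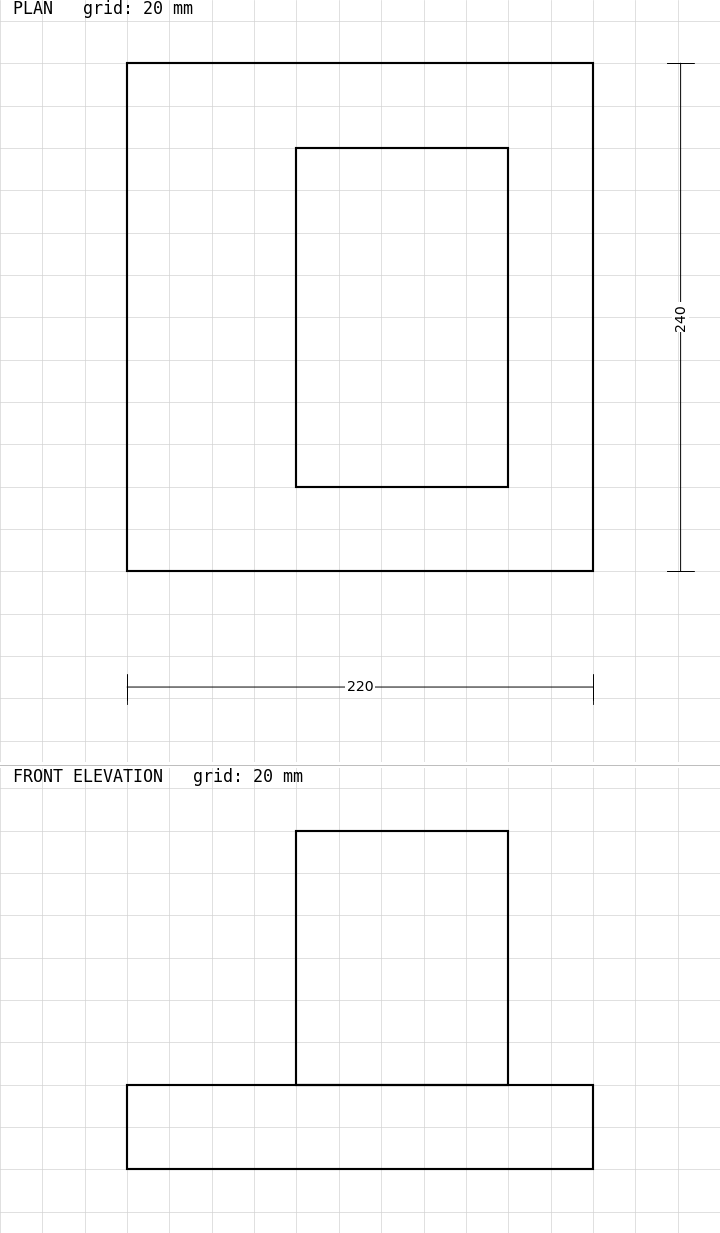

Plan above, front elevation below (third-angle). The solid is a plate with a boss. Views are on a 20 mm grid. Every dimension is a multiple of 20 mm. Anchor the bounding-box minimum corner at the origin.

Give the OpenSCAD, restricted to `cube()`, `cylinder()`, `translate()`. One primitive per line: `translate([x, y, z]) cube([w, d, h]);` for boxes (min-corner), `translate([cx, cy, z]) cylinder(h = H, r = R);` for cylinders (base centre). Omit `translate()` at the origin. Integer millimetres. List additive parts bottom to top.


cube([220, 240, 40]);
translate([80, 40, 40]) cube([100, 160, 120]);
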